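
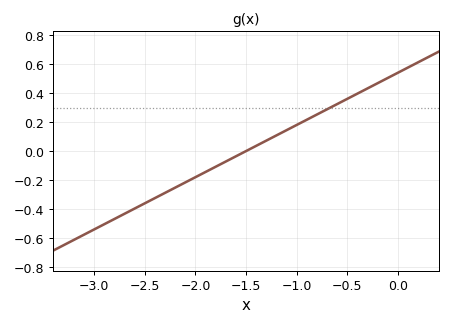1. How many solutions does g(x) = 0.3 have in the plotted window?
1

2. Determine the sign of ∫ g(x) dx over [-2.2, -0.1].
positive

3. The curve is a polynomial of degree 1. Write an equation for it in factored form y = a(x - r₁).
y = 0.36(x + 1.5)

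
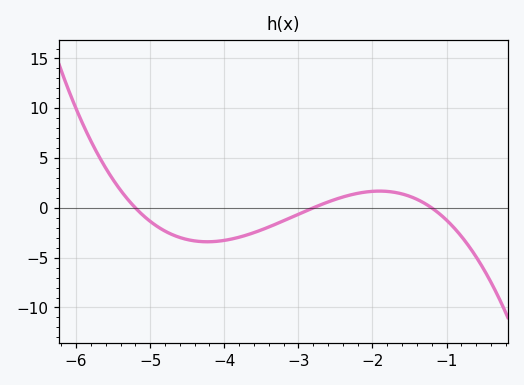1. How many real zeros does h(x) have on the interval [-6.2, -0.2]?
3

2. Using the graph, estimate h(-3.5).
-2.22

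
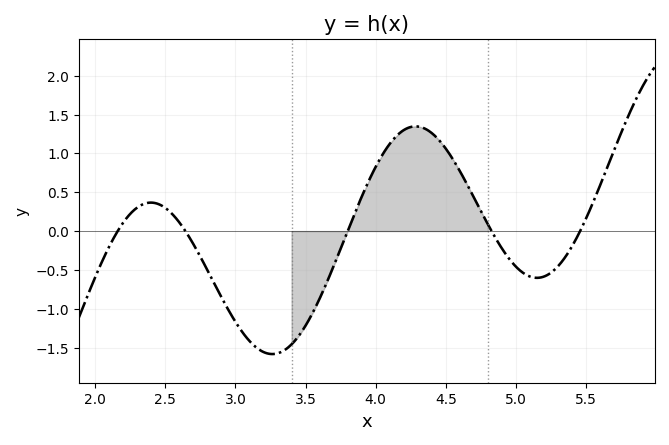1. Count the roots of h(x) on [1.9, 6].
5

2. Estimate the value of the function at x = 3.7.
-0.45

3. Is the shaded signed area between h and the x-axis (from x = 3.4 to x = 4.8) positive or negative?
positive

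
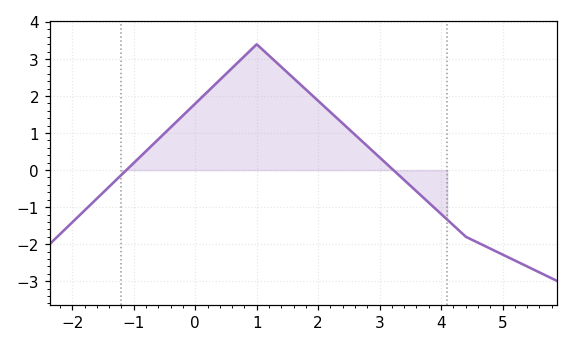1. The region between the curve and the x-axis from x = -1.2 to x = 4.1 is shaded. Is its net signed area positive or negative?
positive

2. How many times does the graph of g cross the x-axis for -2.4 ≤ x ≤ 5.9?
2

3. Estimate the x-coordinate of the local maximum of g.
1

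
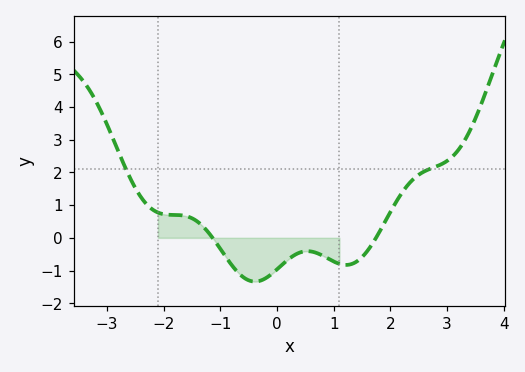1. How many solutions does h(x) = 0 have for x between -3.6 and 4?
2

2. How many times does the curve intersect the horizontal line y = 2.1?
2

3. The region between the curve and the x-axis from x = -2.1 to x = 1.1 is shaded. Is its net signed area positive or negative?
negative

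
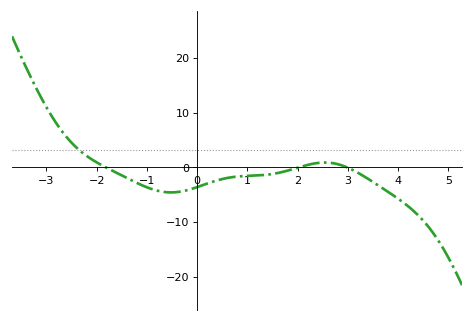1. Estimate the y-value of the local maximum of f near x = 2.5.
0.856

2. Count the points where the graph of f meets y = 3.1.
1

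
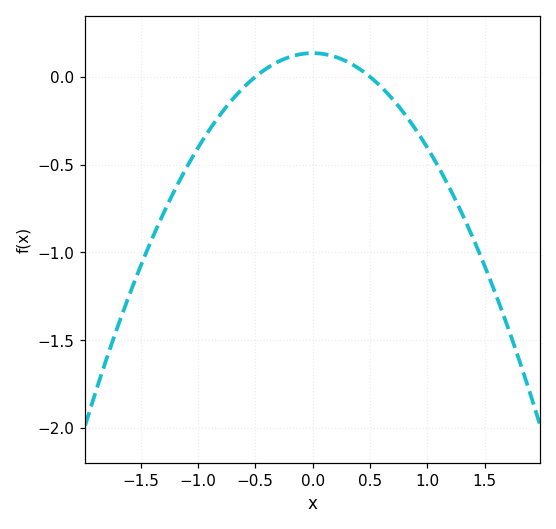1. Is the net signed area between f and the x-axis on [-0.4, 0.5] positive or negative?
positive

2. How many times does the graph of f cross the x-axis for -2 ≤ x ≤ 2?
2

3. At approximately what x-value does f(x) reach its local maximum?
0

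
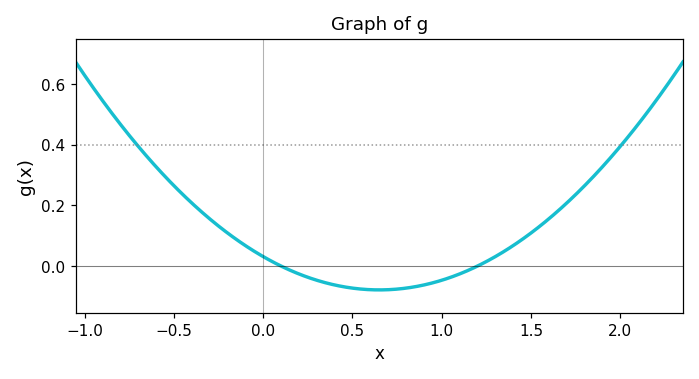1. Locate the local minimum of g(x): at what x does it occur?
0.65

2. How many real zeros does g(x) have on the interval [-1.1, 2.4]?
2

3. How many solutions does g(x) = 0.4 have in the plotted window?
2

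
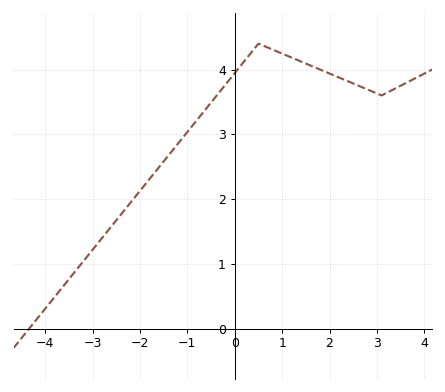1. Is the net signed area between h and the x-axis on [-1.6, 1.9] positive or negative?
positive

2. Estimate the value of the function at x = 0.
3.95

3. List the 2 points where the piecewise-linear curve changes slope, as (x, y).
(0.5, 4.4); (3.1, 3.6)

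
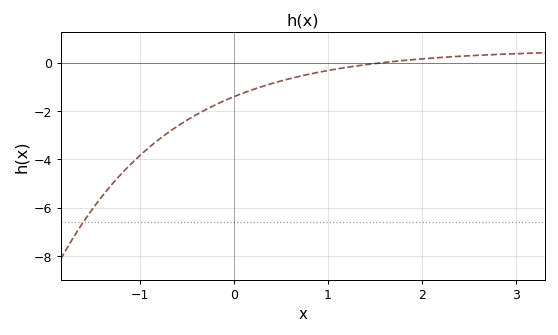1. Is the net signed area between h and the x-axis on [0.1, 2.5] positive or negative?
negative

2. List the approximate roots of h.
1.59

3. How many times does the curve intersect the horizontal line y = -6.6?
1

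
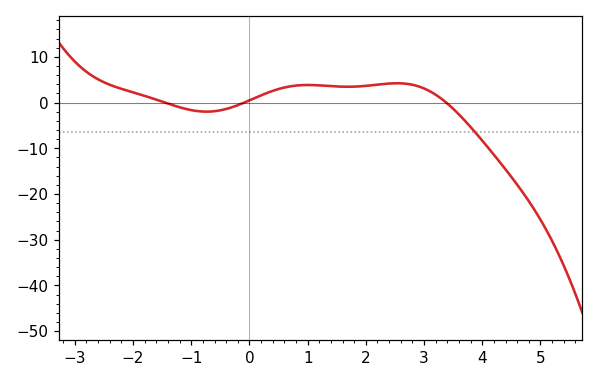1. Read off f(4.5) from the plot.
-16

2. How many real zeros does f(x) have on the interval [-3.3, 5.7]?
3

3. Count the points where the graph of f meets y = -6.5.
1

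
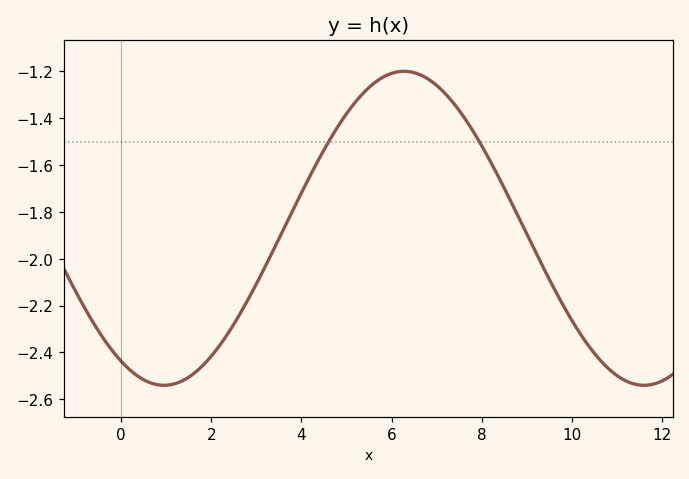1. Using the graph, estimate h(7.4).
-1.34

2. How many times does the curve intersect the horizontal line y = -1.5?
2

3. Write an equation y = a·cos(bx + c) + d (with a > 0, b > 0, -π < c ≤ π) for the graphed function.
y = 0.67cos(0.59x + 2.58) - 1.87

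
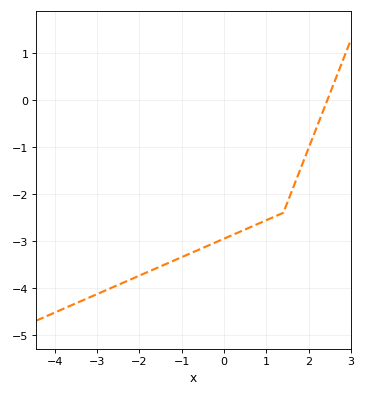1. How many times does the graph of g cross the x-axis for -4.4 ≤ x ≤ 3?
1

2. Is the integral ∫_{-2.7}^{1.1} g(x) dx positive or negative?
negative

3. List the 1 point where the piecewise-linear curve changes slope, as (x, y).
(1.4, -2.4)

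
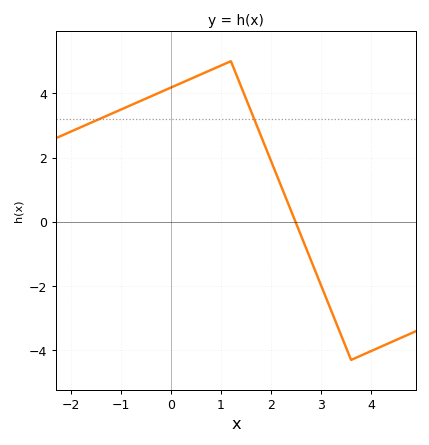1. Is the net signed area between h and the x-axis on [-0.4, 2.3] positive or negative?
positive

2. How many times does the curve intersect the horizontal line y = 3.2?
2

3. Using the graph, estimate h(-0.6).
3.8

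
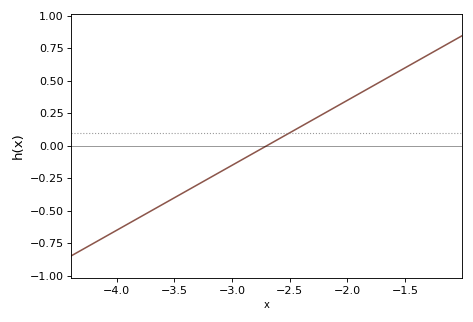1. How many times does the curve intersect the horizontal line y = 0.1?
1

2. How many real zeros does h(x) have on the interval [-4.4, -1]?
1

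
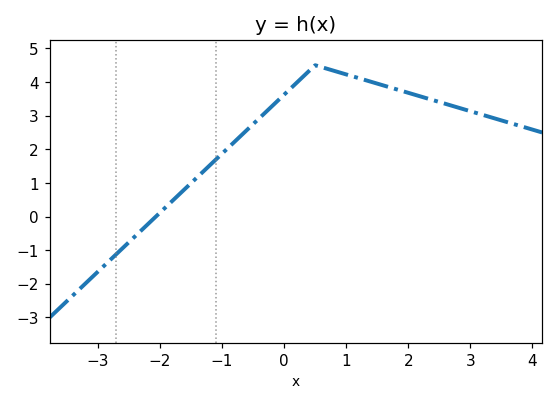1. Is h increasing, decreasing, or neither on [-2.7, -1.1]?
increasing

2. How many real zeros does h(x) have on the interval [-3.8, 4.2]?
1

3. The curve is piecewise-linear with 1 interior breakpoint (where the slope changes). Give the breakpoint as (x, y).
(0.5, 4.5)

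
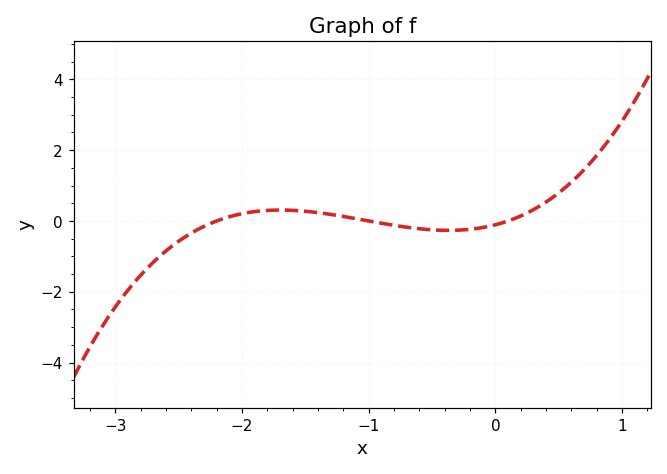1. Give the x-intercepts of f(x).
-2.2, -1, 0.1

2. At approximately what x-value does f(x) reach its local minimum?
-0.369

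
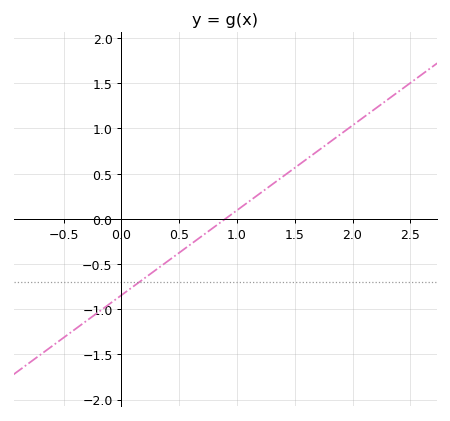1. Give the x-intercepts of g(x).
0.9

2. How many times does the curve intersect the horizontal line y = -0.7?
1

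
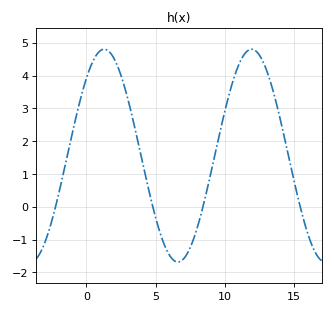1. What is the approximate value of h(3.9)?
1.66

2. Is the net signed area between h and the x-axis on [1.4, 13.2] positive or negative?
positive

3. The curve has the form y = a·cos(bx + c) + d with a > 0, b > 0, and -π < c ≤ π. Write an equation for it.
y = 3.24cos(0.59x - 0.762) + 1.56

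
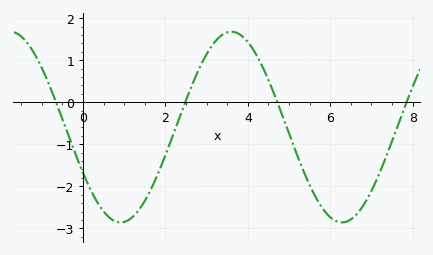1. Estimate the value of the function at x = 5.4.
-1.8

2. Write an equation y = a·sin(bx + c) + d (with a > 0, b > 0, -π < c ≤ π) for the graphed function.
y = 2.27sin(1.2x - 2.6) - 0.59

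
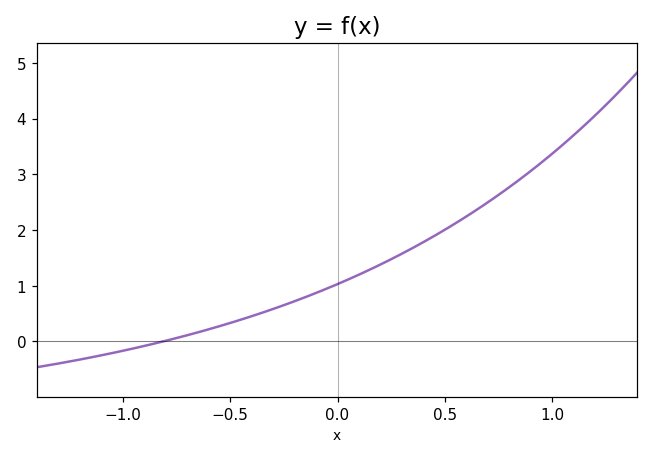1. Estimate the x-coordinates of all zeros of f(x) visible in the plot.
-0.8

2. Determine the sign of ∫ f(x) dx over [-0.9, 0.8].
positive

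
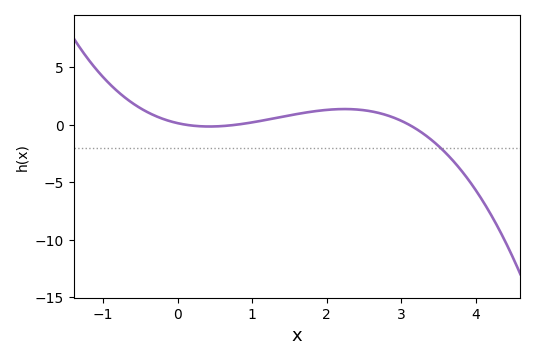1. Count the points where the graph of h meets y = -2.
1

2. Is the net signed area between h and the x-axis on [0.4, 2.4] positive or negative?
positive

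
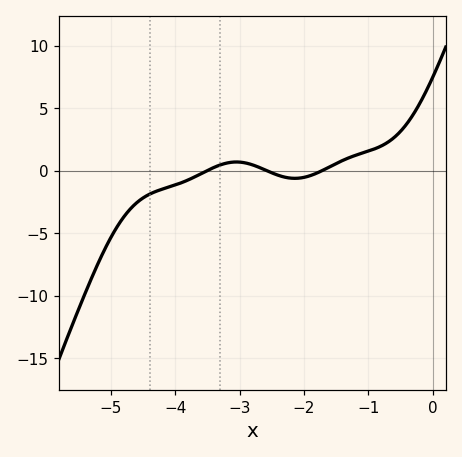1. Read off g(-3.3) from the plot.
0.465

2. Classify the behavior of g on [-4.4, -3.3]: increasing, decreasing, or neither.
increasing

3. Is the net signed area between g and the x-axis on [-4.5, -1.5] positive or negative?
negative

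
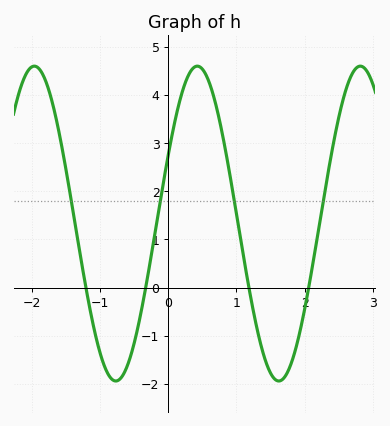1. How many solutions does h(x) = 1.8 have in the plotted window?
4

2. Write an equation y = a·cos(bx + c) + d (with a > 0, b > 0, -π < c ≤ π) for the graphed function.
y = 3.27cos(2.63x - 1.12) + 1.33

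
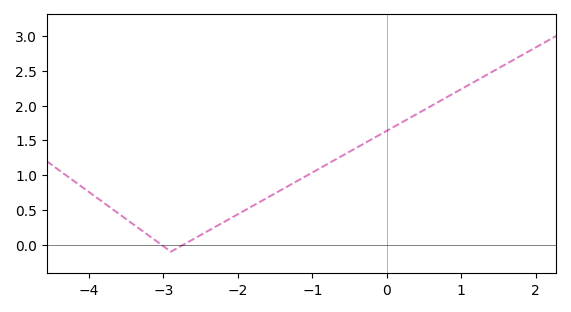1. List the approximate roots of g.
-3.03, -2.73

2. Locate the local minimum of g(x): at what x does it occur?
-2.9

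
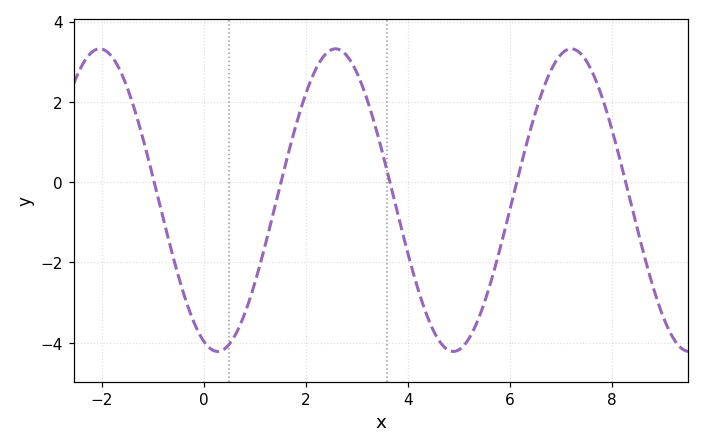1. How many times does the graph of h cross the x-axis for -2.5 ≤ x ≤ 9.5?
5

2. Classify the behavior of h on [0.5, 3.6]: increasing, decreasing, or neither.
neither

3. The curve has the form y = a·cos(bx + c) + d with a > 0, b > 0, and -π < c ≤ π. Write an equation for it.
y = 3.77cos(1.4x + 2.8) - 0.45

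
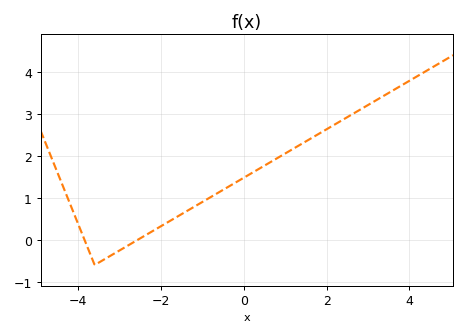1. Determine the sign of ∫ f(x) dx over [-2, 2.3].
positive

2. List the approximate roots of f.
-3.84, -2.56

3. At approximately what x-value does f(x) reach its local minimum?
-3.6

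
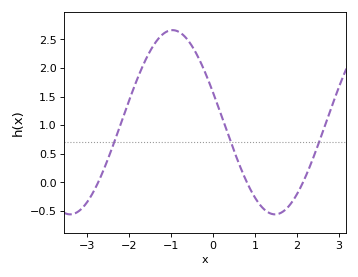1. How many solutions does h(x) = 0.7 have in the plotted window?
3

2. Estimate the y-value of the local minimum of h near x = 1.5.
-0.55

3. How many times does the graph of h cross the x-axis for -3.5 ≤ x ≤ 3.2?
3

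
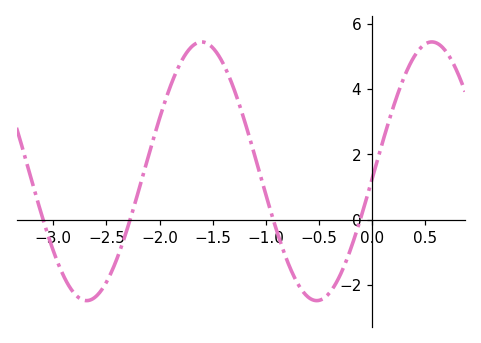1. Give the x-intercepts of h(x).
-3.1, -2.3, -0.9, -0.1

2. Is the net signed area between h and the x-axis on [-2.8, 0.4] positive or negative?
positive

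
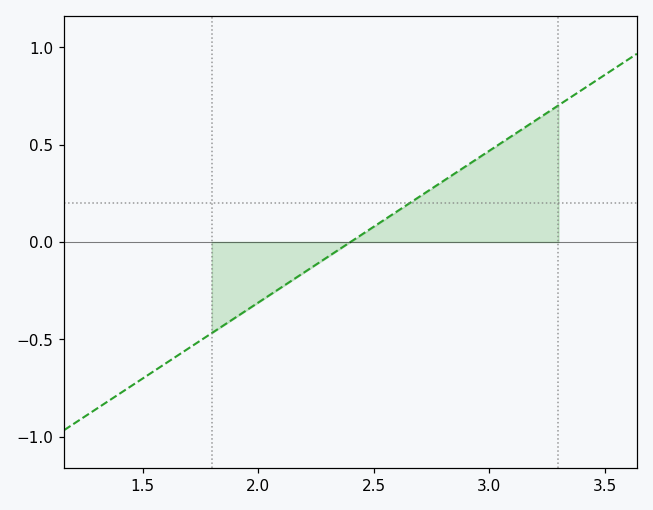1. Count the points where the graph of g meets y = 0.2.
1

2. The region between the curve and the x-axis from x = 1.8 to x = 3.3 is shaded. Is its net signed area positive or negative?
positive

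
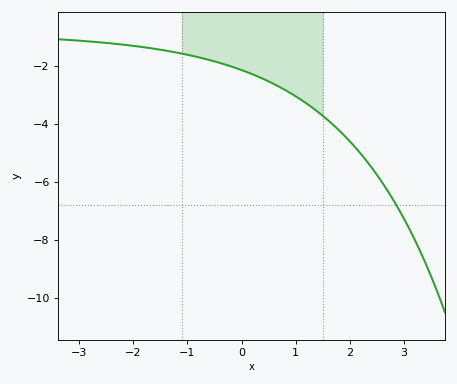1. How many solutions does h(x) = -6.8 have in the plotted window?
1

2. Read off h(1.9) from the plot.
-4.4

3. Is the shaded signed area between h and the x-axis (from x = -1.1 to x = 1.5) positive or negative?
negative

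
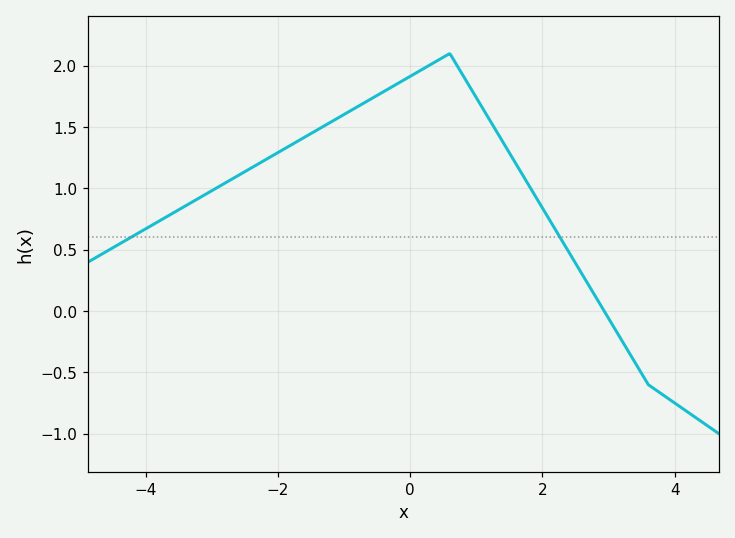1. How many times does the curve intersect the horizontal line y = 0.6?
2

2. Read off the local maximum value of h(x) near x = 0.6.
2.1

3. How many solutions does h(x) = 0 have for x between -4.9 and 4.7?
1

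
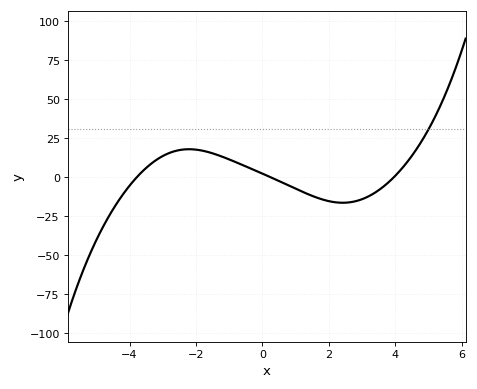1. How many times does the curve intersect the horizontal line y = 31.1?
1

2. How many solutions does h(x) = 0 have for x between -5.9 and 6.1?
3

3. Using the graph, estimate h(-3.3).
9.32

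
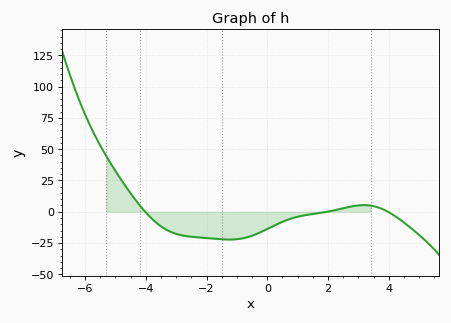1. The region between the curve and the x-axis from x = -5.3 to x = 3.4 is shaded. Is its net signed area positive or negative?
negative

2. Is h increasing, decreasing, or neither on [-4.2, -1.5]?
decreasing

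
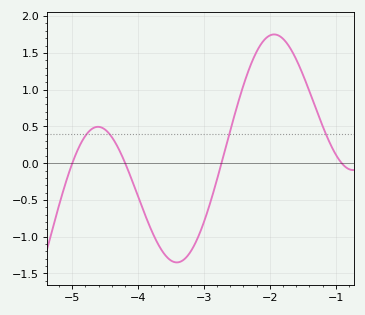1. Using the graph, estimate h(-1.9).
1.75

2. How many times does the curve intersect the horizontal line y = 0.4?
4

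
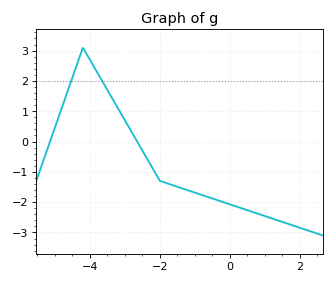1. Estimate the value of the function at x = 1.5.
-2.7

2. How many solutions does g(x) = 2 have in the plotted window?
2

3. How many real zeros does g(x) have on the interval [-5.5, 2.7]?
2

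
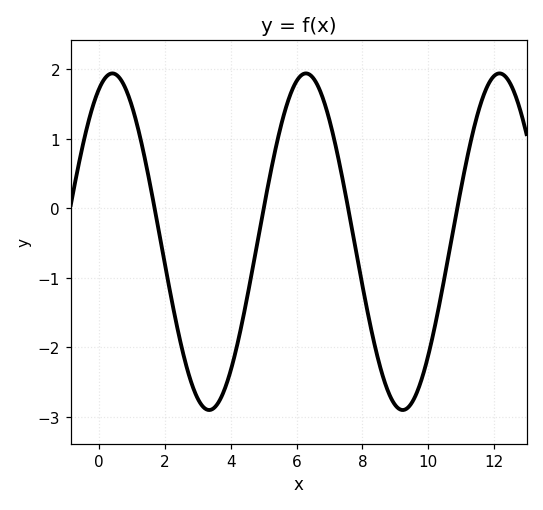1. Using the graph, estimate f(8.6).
-2.39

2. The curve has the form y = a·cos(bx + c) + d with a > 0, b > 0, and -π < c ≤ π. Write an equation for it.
y = 2.42cos(1.07x - 0.442) - 0.48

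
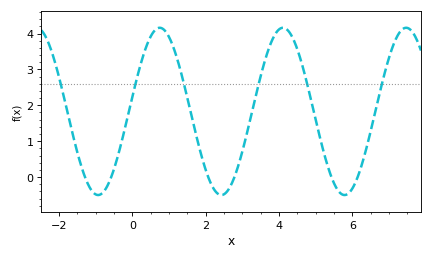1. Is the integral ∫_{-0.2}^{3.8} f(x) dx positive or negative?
positive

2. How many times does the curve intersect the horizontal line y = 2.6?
6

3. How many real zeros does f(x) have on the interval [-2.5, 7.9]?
6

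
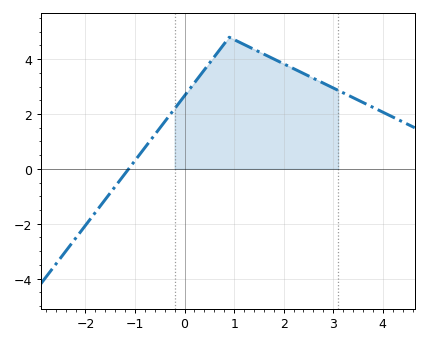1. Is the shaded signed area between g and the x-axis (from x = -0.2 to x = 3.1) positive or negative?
positive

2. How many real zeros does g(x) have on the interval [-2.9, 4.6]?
1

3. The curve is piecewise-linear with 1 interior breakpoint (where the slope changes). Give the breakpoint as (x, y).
(0.9, 4.8)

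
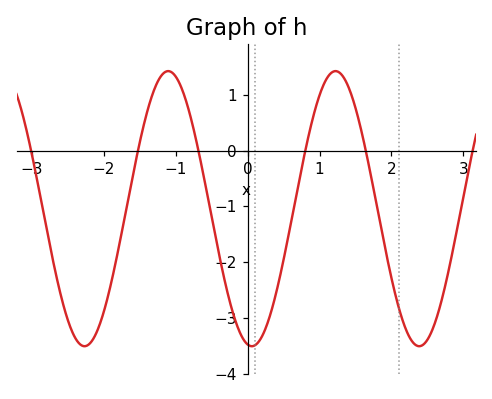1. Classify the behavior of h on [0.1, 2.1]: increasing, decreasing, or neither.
neither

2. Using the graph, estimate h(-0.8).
0.6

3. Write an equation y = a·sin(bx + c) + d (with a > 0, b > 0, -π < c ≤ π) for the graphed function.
y = 2.47sin(2.7x - 1.7) - 1.04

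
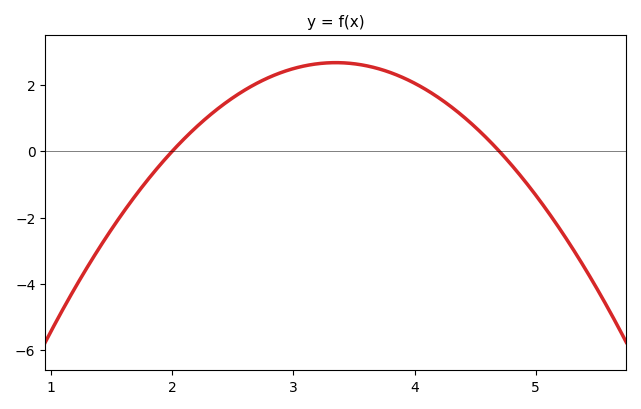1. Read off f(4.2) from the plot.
1.6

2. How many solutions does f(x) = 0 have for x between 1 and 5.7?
2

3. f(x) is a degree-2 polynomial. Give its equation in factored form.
y = -1.47(x - 2)(x - 4.7)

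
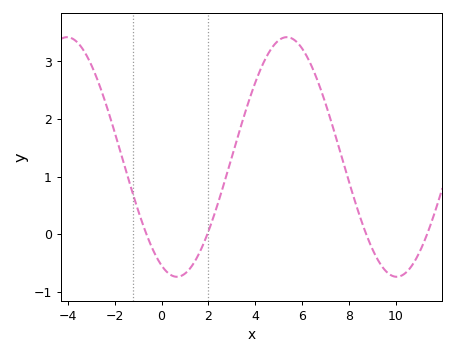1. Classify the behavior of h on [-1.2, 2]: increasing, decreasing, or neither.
neither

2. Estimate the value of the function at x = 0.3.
-0.7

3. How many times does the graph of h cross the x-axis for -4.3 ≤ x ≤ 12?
4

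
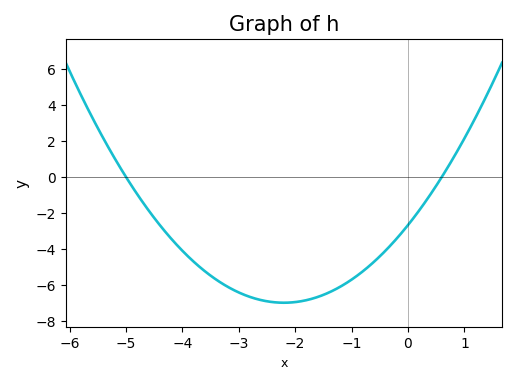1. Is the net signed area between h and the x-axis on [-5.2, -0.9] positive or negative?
negative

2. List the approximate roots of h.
-5, 0.6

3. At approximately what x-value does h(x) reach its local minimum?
-2.2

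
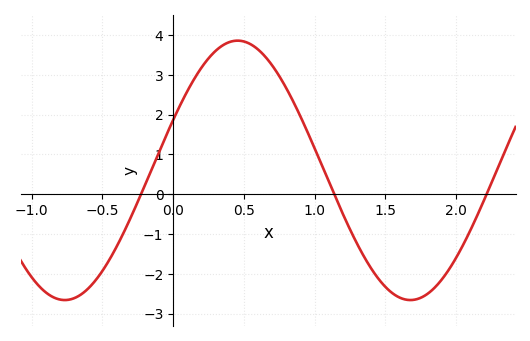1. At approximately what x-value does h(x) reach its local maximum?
0.456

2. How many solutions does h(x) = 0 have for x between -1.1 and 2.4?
3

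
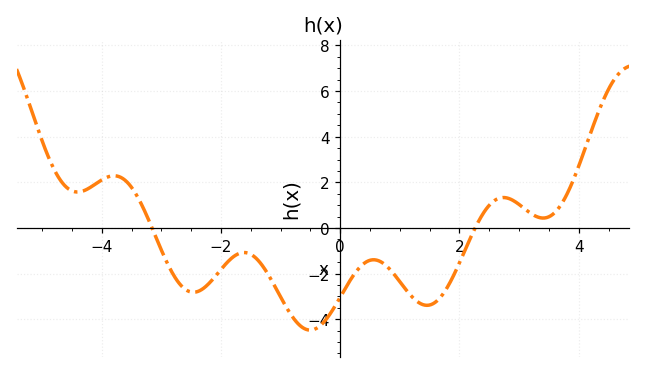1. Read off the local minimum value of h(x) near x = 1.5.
-3.4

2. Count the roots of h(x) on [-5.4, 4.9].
2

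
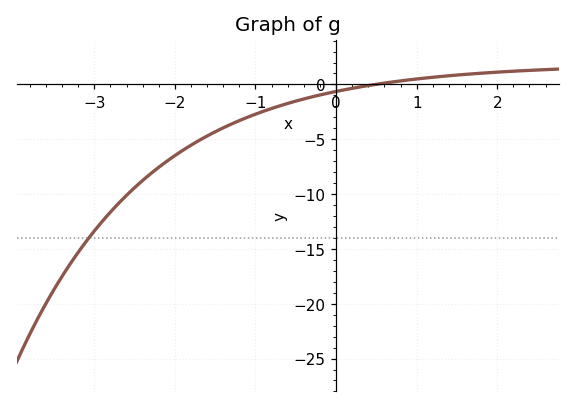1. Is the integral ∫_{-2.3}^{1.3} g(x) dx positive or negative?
negative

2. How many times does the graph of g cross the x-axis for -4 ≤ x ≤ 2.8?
1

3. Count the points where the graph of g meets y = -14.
1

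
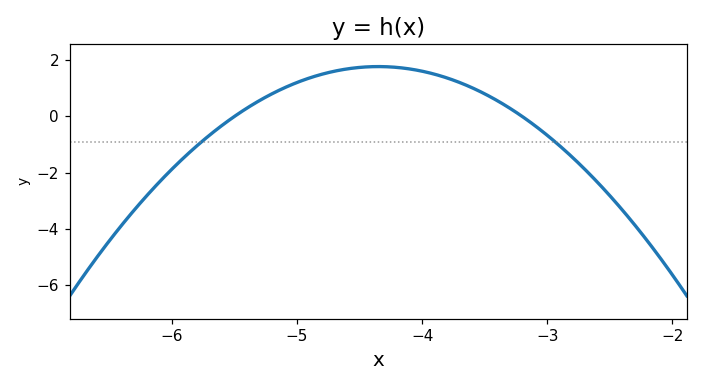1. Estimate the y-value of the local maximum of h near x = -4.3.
1.8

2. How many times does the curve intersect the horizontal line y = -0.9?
2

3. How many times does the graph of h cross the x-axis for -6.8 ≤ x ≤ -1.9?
2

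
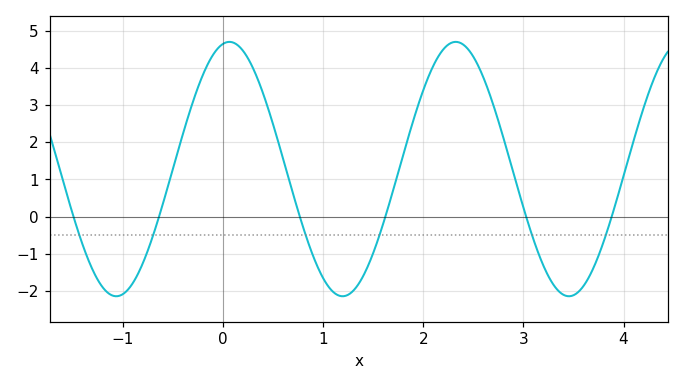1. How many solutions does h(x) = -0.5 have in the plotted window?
6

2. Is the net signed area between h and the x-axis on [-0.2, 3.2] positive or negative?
positive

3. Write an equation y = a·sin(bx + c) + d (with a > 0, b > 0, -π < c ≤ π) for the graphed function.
y = 3.42sin(2.8x + 1.4) + 1.28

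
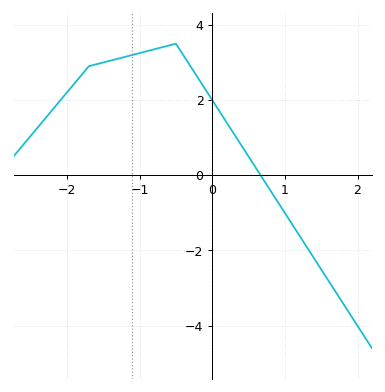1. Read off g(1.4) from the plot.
-2.2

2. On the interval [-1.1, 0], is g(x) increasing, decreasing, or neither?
neither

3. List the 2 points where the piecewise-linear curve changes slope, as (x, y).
(-1.7, 2.9); (-0.5, 3.5)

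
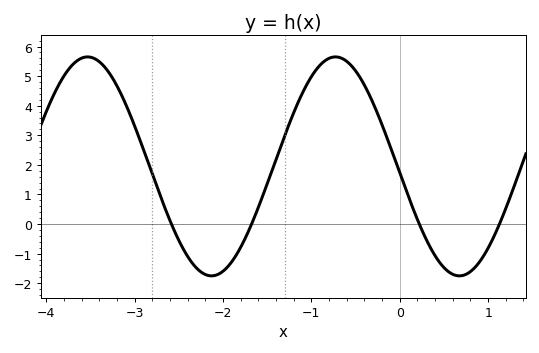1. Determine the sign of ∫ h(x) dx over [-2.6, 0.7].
positive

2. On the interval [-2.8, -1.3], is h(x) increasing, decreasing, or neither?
neither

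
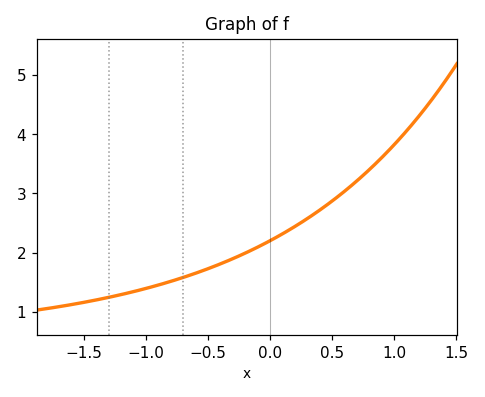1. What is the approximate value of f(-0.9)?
1.45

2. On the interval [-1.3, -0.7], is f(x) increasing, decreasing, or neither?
increasing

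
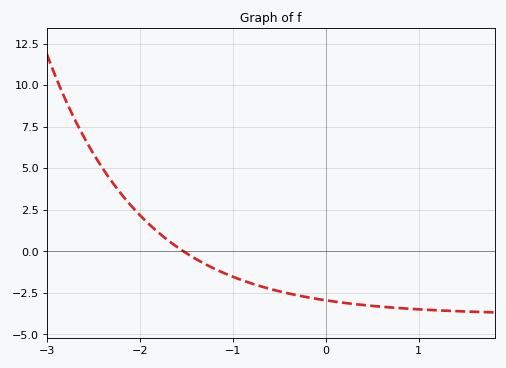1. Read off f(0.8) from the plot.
-3.4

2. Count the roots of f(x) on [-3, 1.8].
1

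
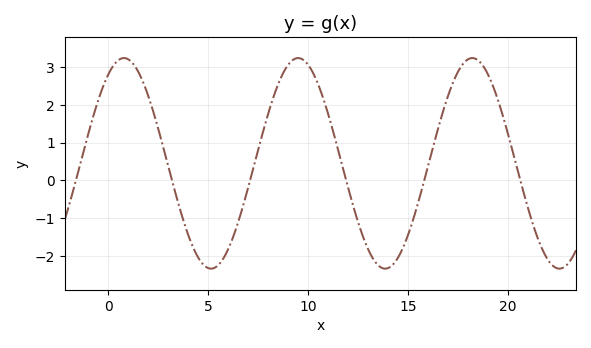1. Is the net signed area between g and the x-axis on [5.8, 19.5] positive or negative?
positive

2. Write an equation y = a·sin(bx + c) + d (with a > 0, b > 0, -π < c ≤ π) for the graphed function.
y = 2.79sin(0.72x + 1) + 0.45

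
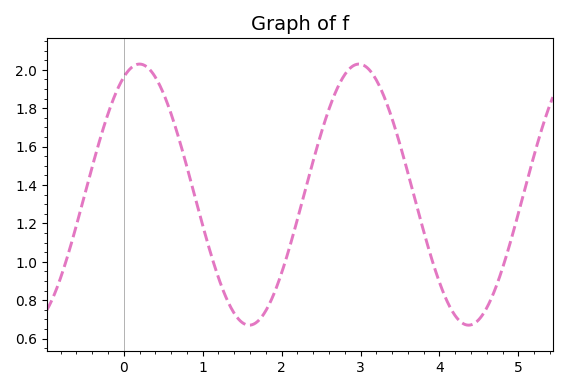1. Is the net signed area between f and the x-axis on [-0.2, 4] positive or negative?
positive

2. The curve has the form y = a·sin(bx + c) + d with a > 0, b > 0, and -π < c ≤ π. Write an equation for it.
y = 0.68sin(2.26x + 1.12) + 1.35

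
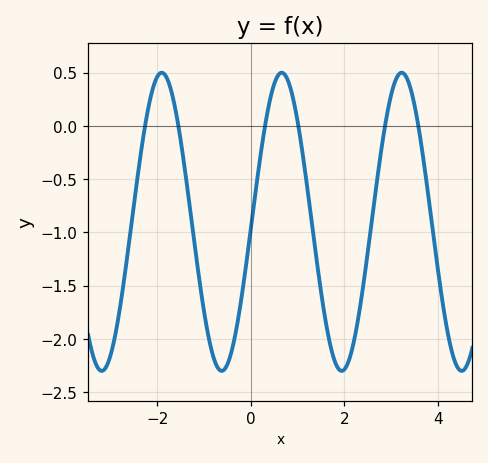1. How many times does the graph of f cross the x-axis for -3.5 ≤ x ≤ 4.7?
6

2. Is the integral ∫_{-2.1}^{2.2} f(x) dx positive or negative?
negative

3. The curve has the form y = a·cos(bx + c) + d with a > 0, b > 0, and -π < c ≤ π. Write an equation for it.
y = 1.4cos(2.45x - 1.61) - 0.9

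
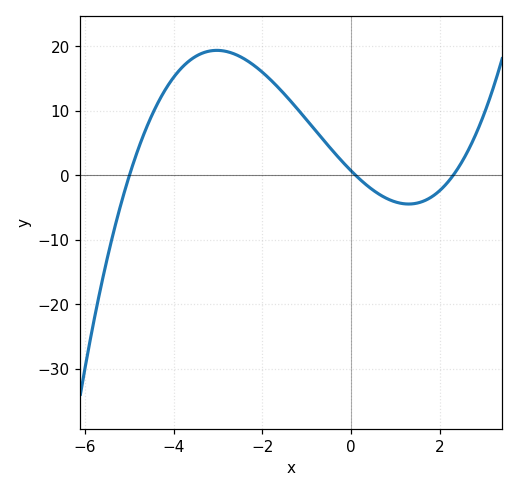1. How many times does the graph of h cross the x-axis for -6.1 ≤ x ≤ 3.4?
3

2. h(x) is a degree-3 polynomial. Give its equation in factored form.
y = 0.59(x + 5)(x - 0.1)(x - 2.3)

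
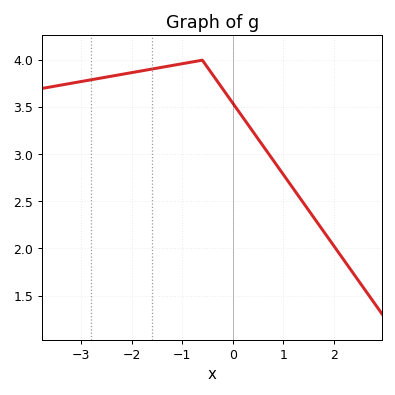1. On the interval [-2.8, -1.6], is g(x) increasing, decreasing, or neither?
increasing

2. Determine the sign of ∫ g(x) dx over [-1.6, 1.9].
positive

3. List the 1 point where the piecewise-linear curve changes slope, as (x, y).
(-0.6, 4)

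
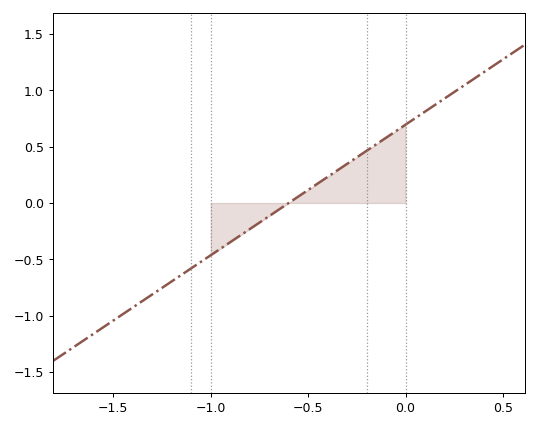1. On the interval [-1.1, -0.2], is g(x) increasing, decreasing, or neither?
increasing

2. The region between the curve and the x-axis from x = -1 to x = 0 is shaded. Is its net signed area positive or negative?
positive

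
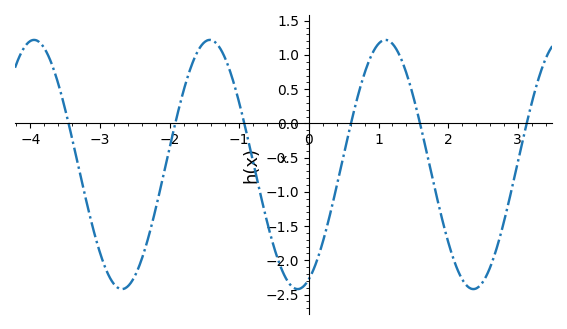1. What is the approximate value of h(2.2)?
-2.25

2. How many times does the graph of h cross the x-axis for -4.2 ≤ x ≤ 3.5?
6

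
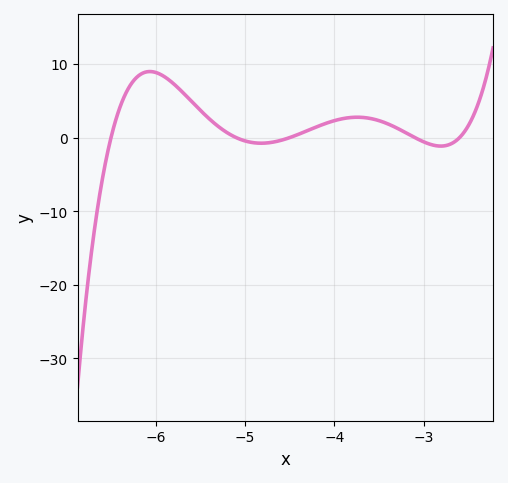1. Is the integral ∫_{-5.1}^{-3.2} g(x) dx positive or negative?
positive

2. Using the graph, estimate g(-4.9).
-0.705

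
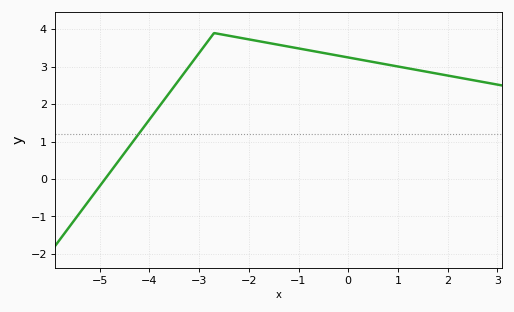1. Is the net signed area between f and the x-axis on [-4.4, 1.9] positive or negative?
positive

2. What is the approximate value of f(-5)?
-0.2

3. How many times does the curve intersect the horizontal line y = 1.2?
1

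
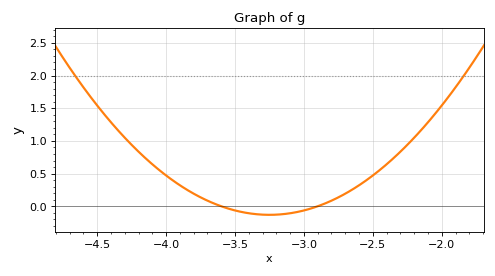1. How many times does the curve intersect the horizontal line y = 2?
2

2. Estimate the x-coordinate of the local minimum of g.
-3.25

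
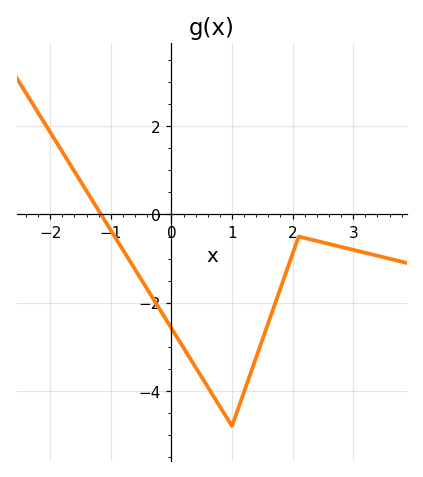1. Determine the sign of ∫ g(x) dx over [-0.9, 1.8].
negative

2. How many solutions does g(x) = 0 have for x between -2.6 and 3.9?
1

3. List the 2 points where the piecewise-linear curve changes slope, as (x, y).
(1, -4.8); (2.1, -0.5)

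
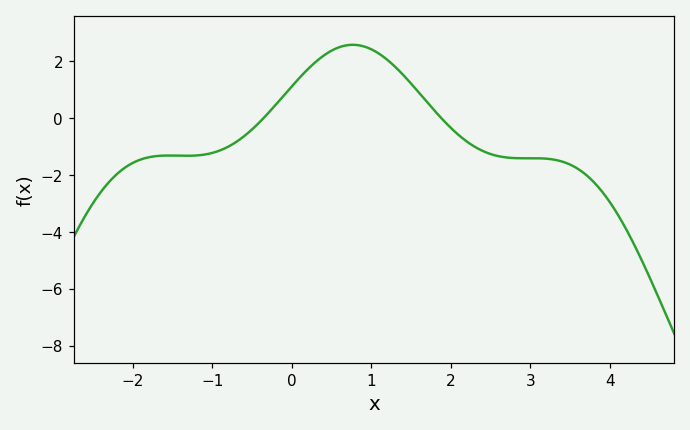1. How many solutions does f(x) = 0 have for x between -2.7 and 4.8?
2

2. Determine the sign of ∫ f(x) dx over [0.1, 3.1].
positive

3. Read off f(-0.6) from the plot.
-0.632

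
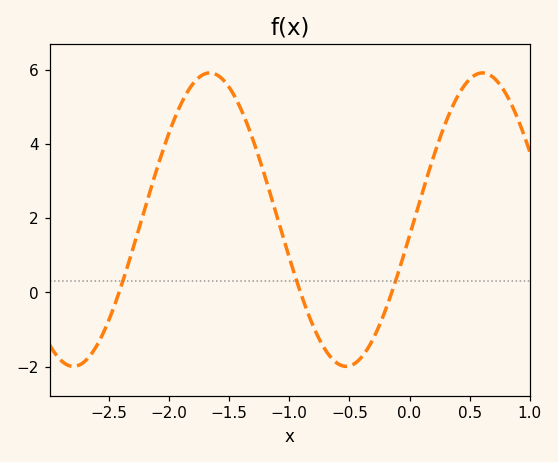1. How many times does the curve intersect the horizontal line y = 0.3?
3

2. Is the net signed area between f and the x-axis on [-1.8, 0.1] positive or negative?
positive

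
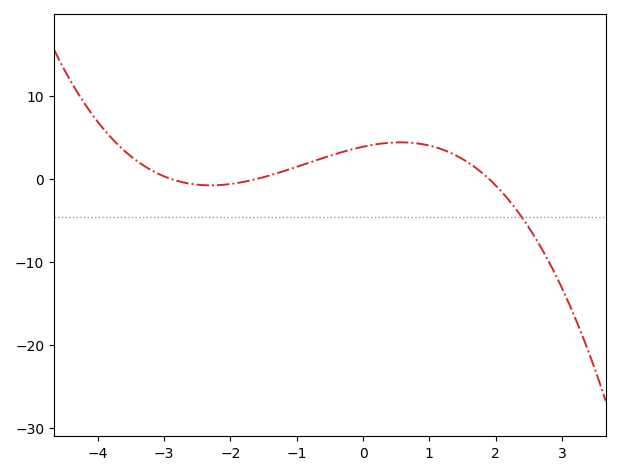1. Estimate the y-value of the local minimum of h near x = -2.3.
-1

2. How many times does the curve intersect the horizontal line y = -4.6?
1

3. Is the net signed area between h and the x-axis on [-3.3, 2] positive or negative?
positive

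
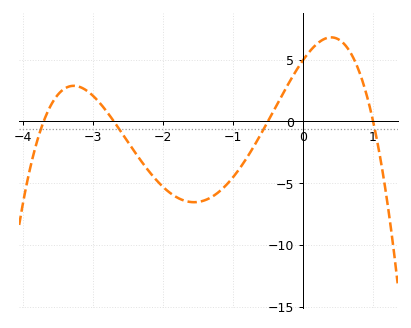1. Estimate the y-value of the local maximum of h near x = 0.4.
6.79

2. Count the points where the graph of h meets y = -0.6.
4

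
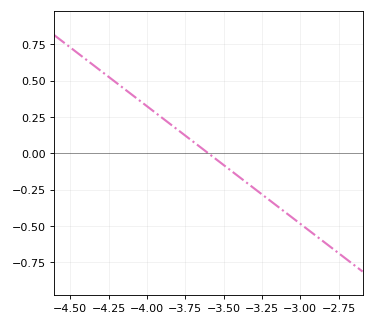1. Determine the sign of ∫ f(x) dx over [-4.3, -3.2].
positive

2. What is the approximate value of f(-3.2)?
-0.32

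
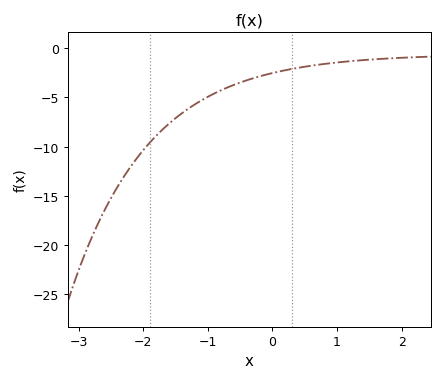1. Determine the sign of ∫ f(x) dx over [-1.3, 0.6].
negative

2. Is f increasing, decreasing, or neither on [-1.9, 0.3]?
increasing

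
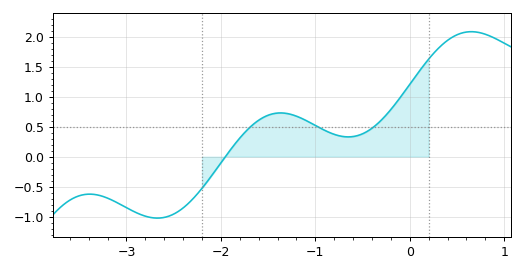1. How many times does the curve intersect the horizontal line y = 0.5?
3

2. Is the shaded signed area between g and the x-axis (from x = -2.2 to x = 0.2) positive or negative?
positive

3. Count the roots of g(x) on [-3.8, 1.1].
1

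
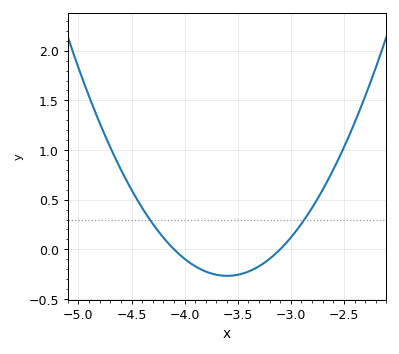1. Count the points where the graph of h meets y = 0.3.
2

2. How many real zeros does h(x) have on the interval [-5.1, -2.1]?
2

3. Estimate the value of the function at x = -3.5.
-0.257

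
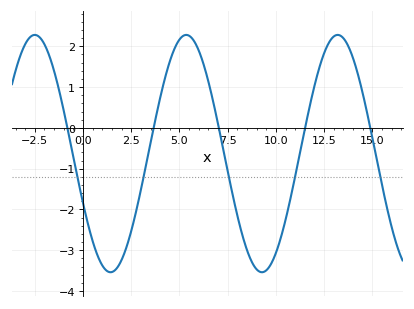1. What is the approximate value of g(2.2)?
-3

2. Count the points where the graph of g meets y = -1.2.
5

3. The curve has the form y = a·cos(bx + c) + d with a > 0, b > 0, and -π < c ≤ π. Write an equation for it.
y = 2.91cos(0.8x + 2) - 0.63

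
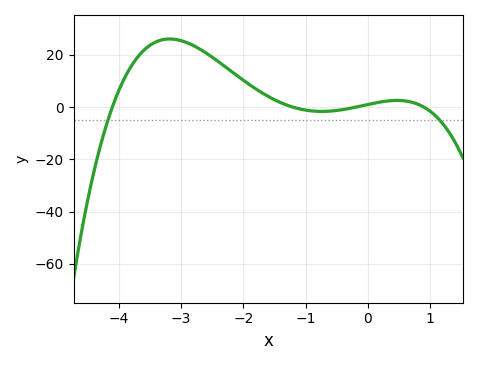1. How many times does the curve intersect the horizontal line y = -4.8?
2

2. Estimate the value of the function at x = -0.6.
-2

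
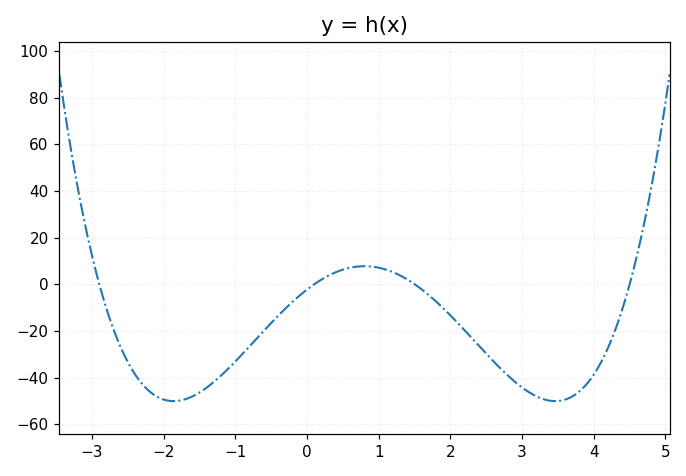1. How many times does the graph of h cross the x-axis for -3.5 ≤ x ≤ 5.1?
4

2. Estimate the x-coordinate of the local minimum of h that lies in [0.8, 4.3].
3.46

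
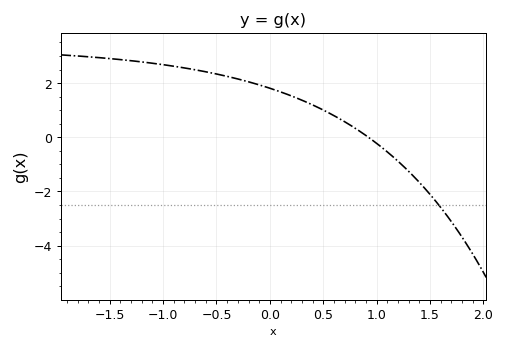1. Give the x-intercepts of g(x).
0.9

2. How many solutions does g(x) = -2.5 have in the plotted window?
1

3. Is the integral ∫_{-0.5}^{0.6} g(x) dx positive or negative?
positive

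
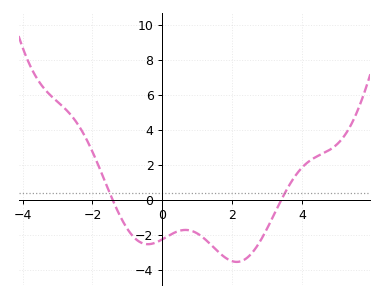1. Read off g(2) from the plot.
-3.6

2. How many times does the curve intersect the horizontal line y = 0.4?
2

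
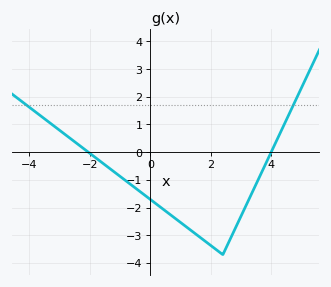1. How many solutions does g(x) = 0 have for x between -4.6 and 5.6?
2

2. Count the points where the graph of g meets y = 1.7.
2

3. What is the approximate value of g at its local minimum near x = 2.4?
-3.7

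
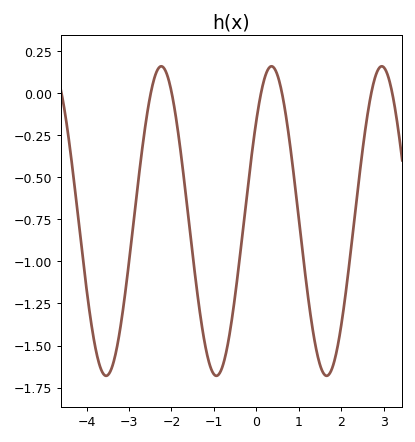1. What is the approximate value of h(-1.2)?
-1.51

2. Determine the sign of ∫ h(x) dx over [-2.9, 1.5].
negative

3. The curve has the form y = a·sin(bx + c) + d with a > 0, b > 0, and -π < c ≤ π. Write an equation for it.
y = 0.92sin(2.42x + 0.71) - 0.76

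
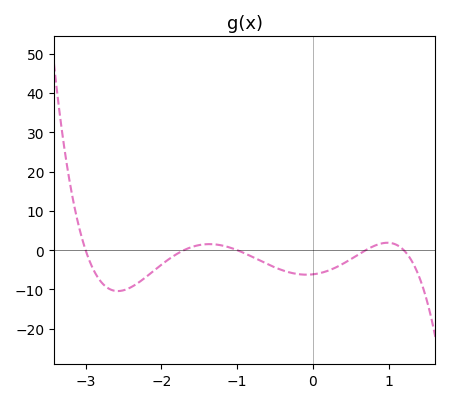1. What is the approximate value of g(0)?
-6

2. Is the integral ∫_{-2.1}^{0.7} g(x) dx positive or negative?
negative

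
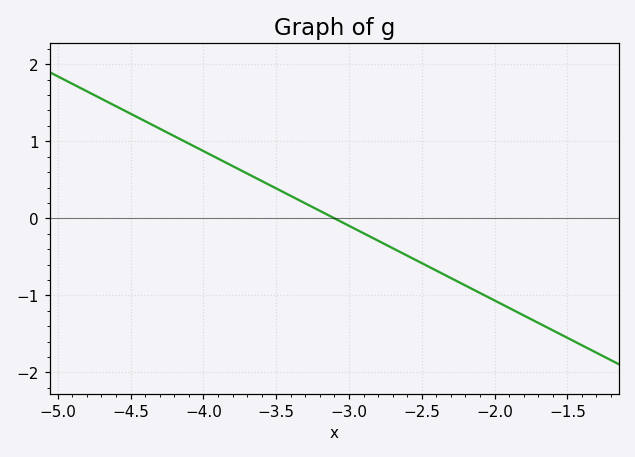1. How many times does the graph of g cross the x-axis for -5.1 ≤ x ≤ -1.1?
1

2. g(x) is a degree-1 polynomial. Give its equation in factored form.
y = -0.97(x + 3.1)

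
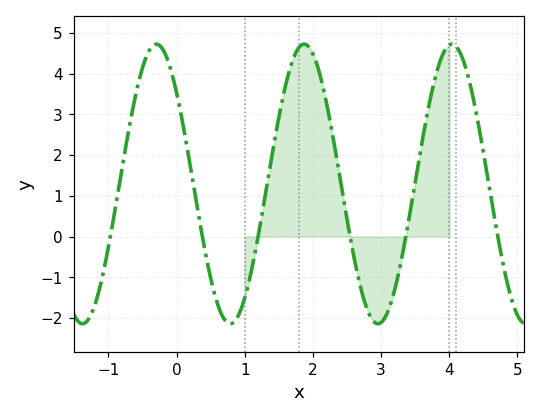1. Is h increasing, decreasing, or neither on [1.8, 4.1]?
neither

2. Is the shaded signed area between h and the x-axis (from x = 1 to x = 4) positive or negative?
positive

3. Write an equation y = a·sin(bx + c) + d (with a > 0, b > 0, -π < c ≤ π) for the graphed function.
y = 3.43sin(2.9x + 2.43) + 1.29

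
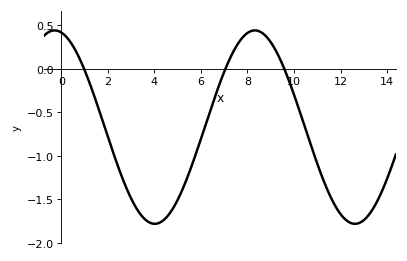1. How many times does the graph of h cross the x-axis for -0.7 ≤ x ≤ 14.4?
3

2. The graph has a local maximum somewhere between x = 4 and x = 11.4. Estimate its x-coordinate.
8.4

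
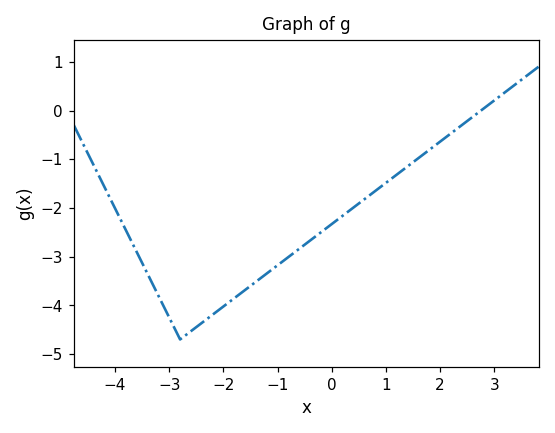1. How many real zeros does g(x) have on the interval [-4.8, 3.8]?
1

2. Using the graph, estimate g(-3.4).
-3.4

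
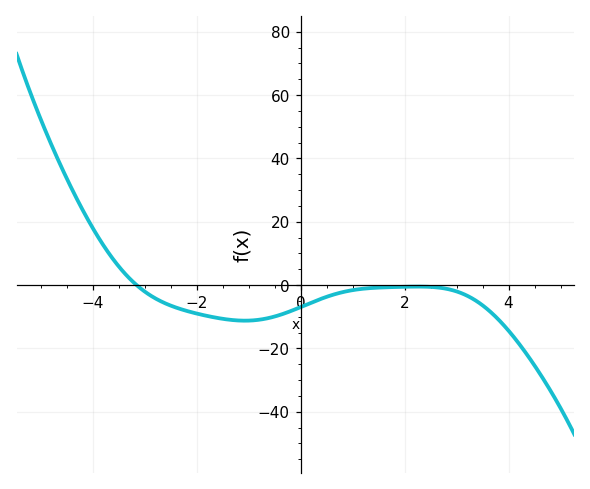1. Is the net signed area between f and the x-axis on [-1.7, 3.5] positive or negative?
negative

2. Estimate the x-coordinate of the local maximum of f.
2.2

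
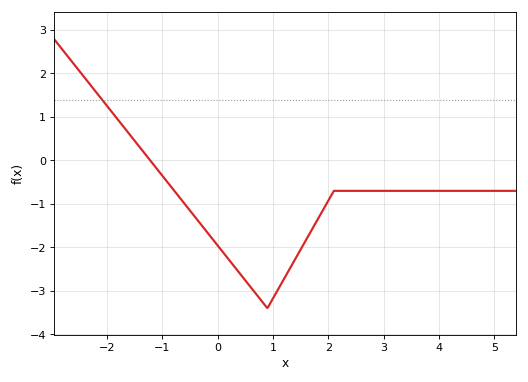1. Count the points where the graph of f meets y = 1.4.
1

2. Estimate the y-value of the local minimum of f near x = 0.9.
-3.4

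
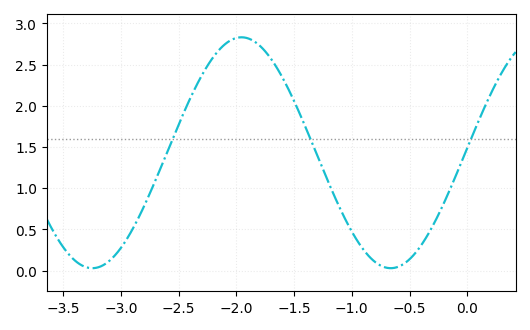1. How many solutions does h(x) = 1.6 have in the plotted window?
3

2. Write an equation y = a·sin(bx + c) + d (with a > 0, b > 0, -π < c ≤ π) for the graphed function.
y = 1.4sin(2.43x + 0.04) + 1.43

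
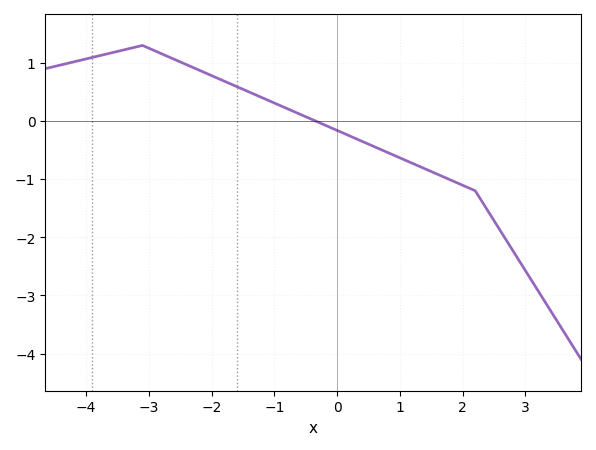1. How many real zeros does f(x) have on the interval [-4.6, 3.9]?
1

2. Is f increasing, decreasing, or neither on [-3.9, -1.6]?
neither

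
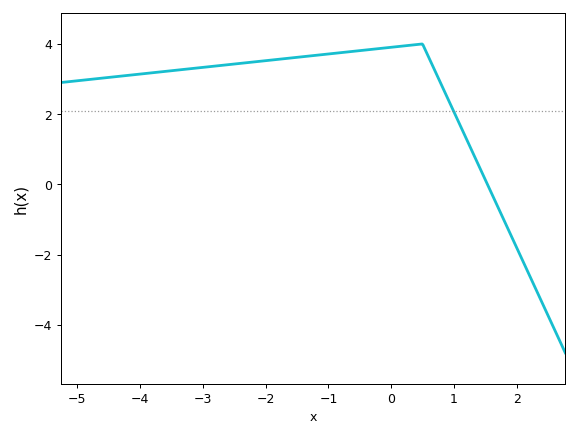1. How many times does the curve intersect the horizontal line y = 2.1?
1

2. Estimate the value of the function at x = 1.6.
-0.256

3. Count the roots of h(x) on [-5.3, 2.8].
1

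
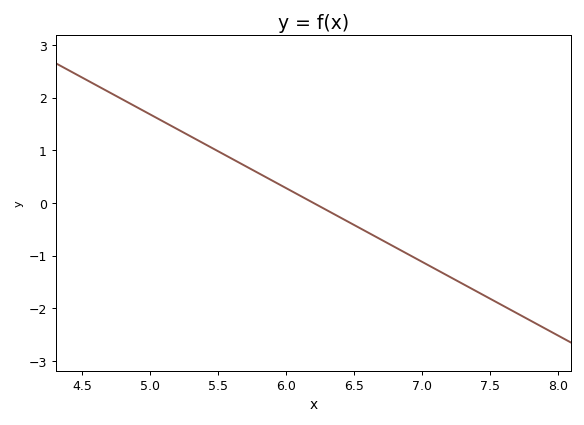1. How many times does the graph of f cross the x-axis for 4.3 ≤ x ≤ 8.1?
1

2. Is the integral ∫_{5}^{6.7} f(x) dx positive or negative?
positive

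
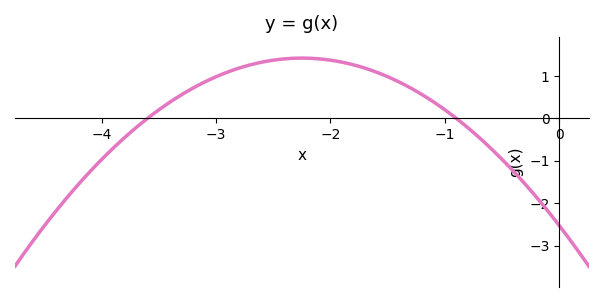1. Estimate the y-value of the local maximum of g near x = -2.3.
1.4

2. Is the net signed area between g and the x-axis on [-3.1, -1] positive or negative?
positive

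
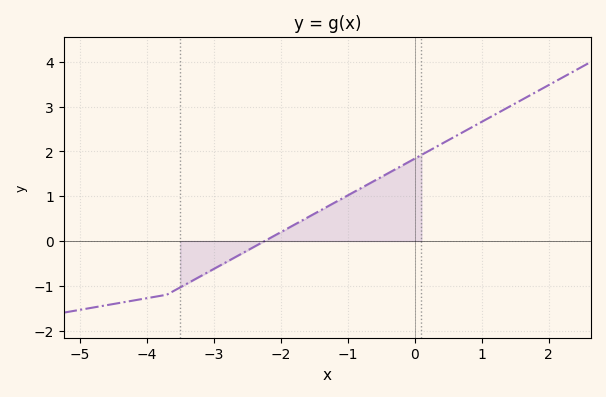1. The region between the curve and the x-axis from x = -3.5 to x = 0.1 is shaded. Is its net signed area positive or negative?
positive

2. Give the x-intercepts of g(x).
-2.24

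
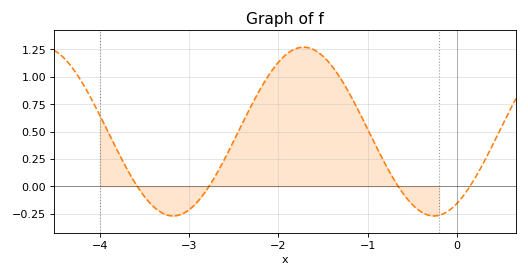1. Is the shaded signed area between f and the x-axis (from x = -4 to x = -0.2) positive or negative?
positive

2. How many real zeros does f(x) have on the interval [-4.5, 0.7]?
4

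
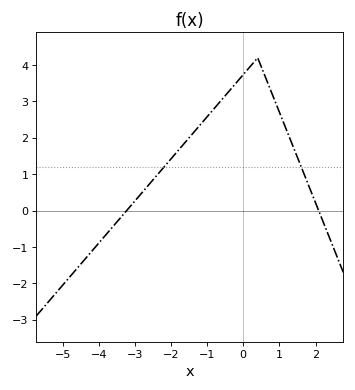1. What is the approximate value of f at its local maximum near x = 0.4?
4.2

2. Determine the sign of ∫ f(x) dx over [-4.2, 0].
positive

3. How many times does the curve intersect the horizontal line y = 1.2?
2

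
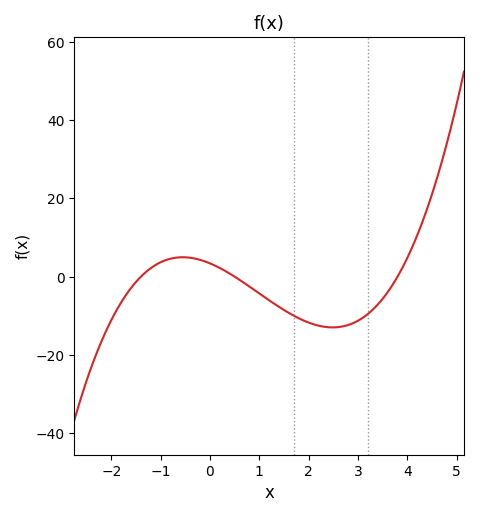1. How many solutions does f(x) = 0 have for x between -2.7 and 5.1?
3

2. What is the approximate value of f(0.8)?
-2.53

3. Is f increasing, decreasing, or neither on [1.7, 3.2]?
neither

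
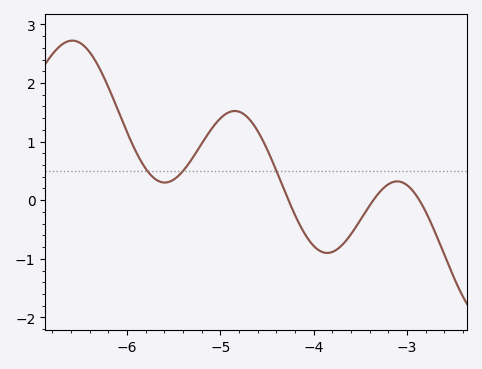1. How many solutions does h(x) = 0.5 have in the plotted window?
3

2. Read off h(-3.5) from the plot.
-0.337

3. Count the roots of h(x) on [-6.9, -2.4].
3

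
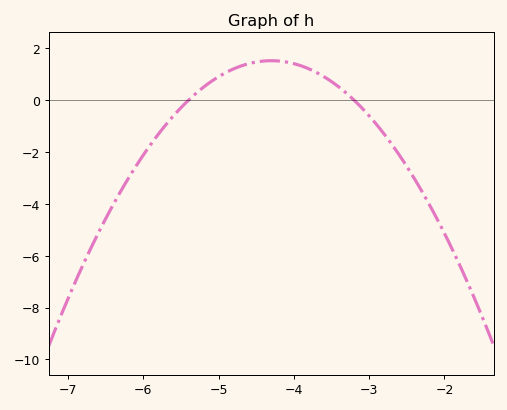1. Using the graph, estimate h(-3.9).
1.4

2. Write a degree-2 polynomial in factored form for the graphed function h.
y = -1.26(x + 5.4)(x + 3.2)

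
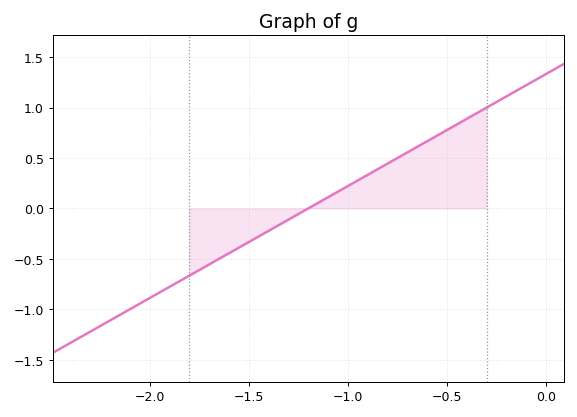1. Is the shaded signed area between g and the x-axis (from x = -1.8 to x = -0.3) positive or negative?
positive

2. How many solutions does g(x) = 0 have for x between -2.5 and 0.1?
1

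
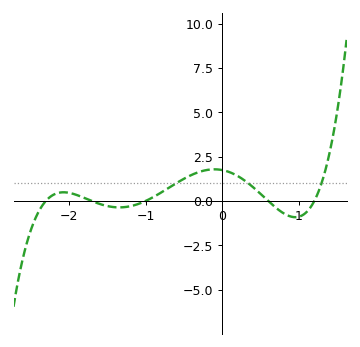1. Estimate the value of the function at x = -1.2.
-0.295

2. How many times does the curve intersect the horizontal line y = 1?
3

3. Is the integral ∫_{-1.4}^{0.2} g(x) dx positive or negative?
positive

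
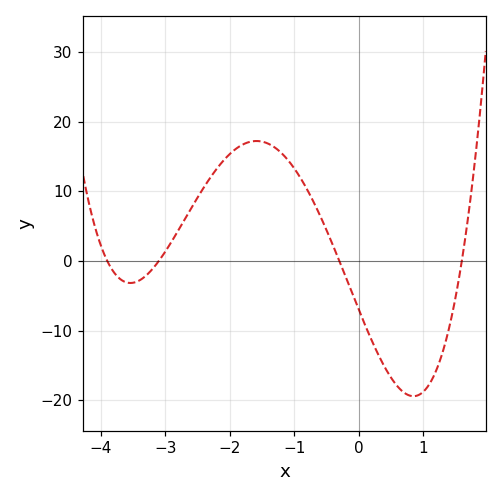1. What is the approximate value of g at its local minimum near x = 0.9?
-19.4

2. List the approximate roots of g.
-3.9, -3.1, -0.3, 1.6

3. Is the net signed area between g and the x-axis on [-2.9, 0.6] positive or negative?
positive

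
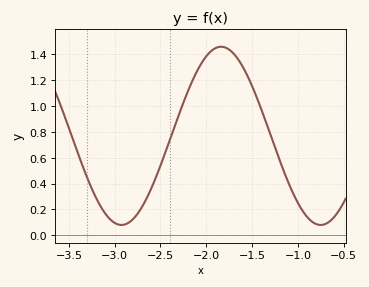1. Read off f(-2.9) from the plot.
0.08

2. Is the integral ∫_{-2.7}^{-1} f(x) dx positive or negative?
positive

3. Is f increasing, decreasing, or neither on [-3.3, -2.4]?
neither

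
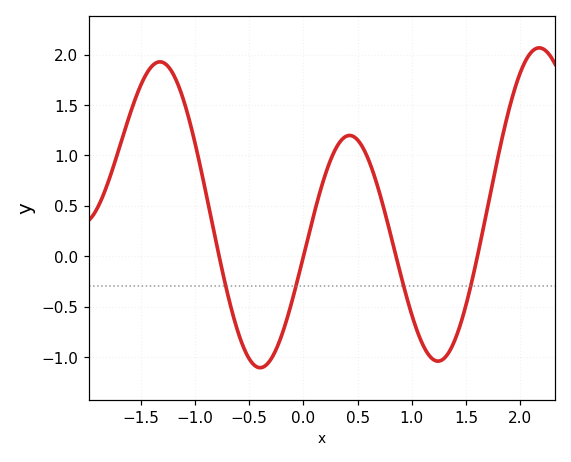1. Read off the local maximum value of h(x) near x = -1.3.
1.93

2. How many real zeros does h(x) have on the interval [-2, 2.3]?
4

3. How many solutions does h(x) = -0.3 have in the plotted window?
4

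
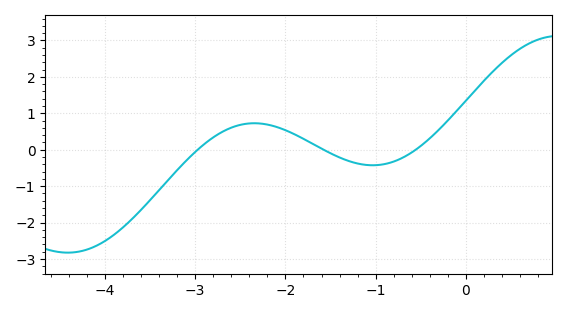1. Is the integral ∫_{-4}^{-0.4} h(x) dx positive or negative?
negative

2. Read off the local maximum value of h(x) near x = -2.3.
0.726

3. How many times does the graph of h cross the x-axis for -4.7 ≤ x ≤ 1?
3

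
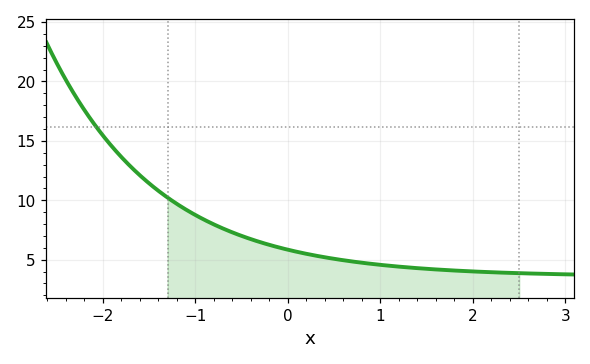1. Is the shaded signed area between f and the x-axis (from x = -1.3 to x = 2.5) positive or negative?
positive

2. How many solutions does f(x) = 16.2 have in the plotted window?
1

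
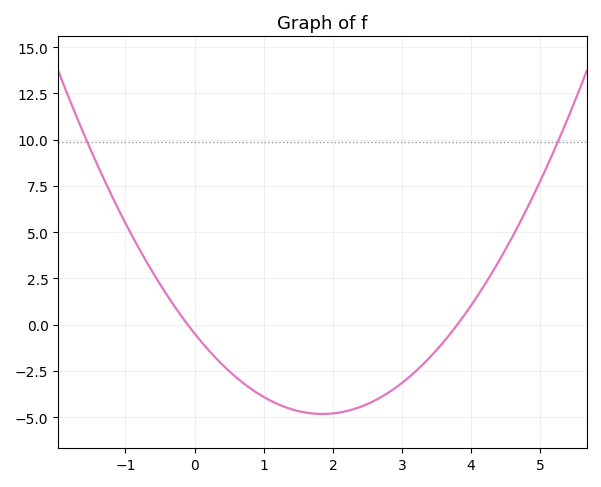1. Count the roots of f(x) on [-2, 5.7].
2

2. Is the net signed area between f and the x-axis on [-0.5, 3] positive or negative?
negative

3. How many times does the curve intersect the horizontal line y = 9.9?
2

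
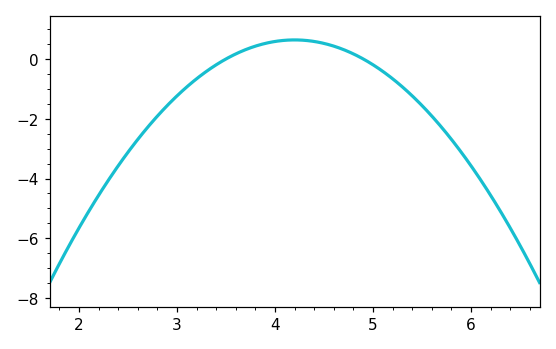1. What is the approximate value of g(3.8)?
0.429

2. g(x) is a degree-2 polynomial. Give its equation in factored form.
y = -1.3(x - 3.5)(x - 4.9)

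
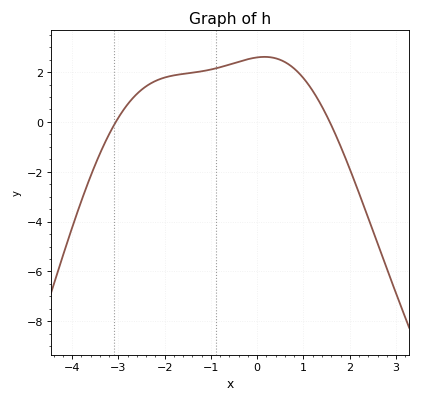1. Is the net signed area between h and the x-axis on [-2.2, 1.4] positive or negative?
positive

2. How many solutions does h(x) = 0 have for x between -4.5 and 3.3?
2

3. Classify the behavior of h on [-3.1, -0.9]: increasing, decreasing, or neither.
increasing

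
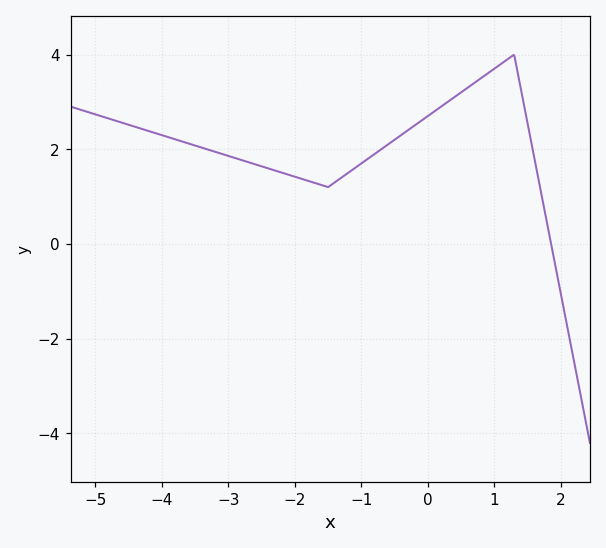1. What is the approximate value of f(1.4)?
3.2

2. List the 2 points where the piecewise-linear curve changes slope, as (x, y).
(-1.5, 1.2); (1.3, 4)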